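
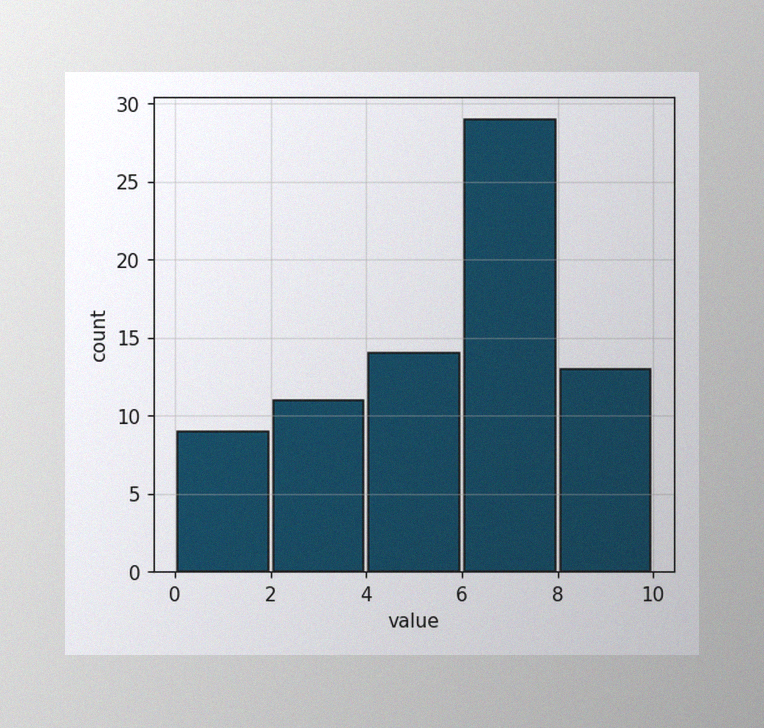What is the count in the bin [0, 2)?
9

The image has some photo noise and uneven lighting. The [0, 2) bin has height 9.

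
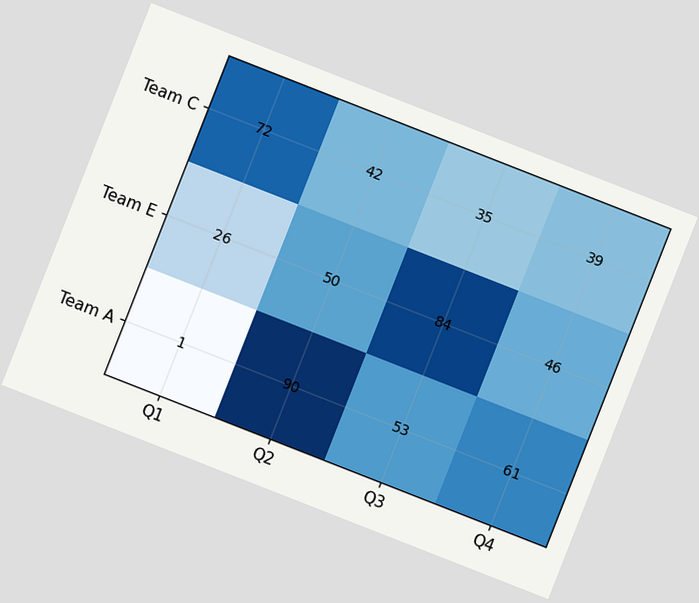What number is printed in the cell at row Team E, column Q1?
The chart is tilted about 21° clockwise. The (Team E, Q1) cell reads 26.

26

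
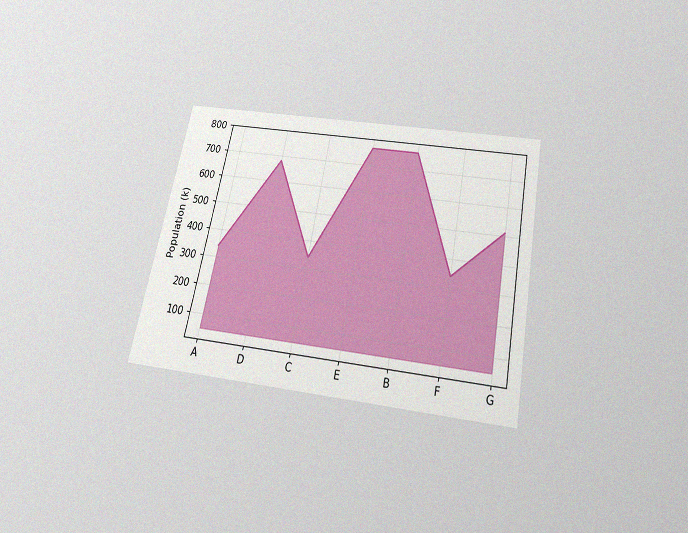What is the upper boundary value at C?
340k

The chart is tilted about 11° clockwise and viewed slightly from below, with some photo noise. At C the upper boundary is at 340k.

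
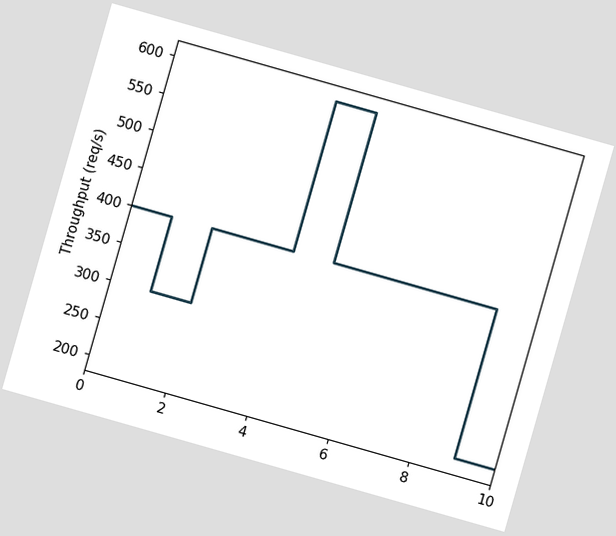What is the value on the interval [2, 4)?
400req/s

The chart is tilted about 16° clockwise. On [2, 4) the step sits at 400req/s.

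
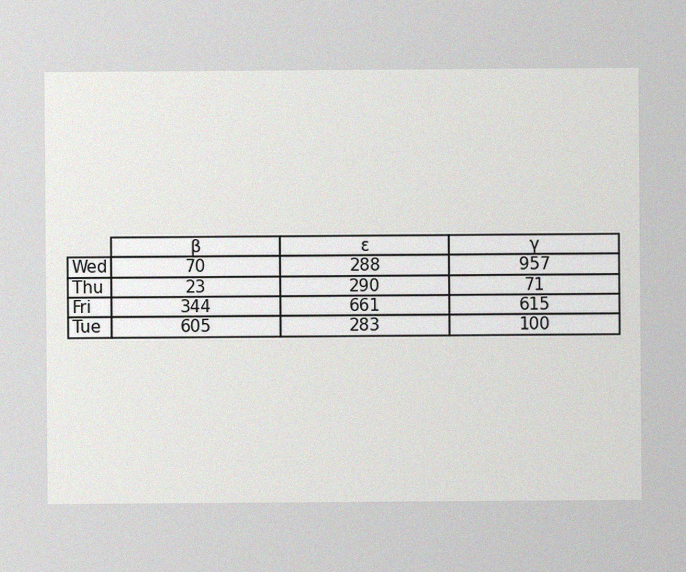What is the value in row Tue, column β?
The image has some photo noise and uneven lighting. The (Tue, β) cell reads 605.

605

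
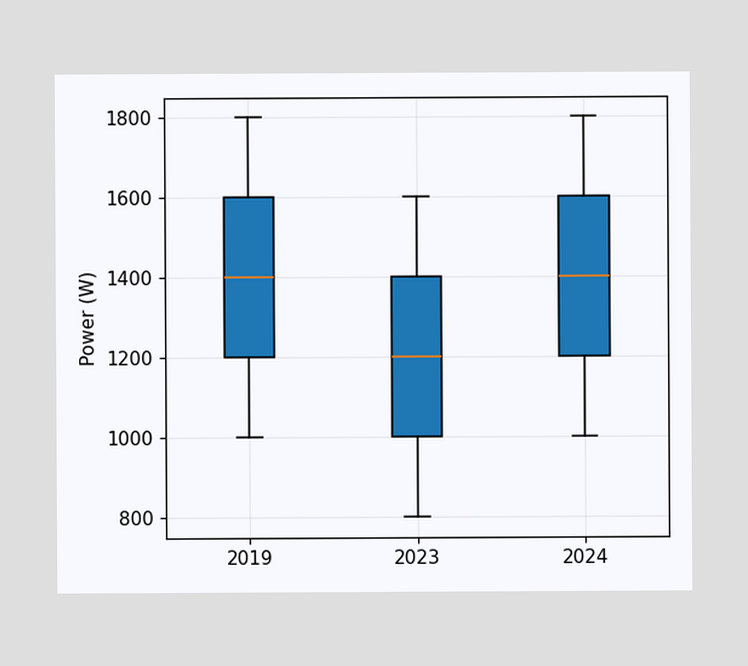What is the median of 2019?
The median line in the 2019 box sits at 1400W.

1400W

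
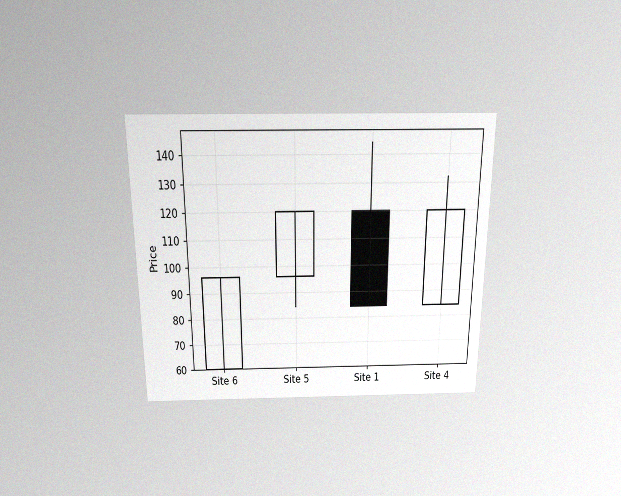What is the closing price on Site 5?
The chart is viewed slightly from above, with some photo noise. The Site 5 candle closes at 120.

120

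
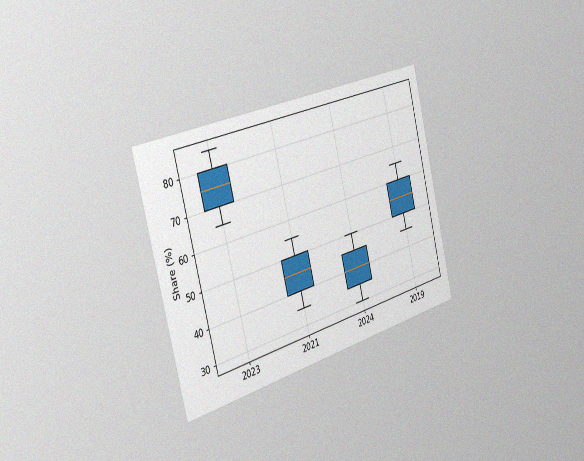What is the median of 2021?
45%

The chart is tilted about 14° counter-clockwise and viewed slightly from the left, with some photo noise. The median line in the 2021 box sits at 45%.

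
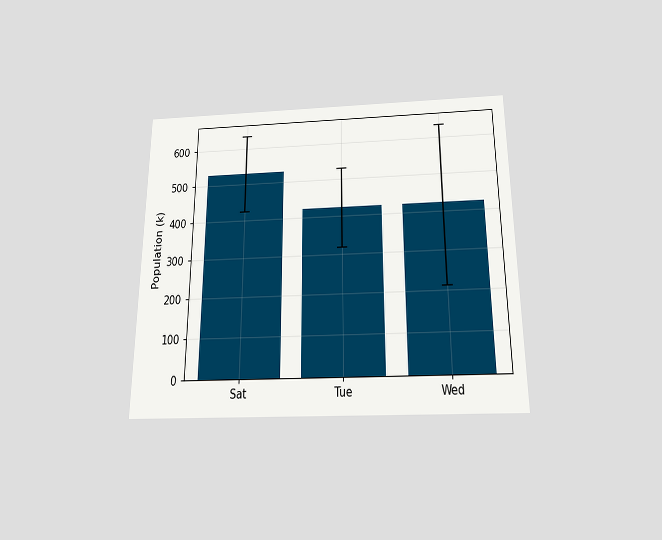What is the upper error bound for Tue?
530k

The chart is viewed slightly from below. The Tue bar's upper whisker reaches 530k.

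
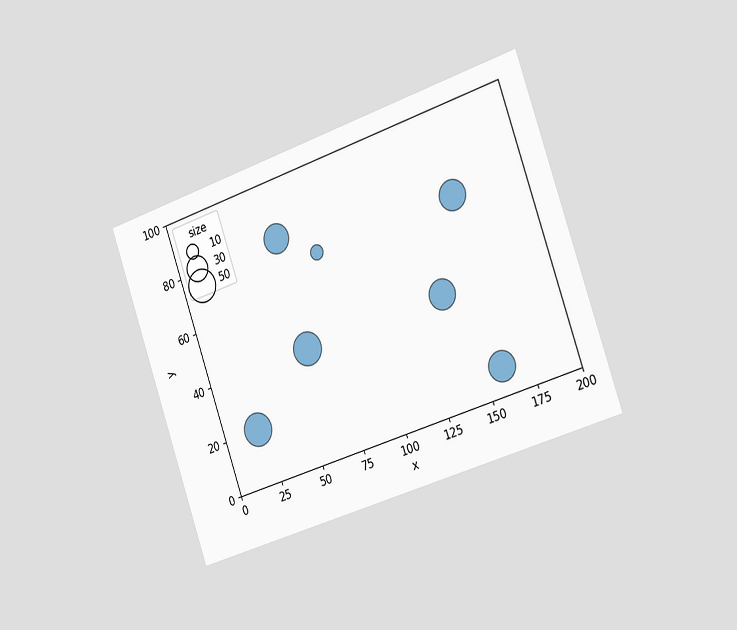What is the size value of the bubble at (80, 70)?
10

The chart is tilted about 19° counter-clockwise and viewed slightly from the right. Matching the bubble at (80, 70) against the size legend gives 10.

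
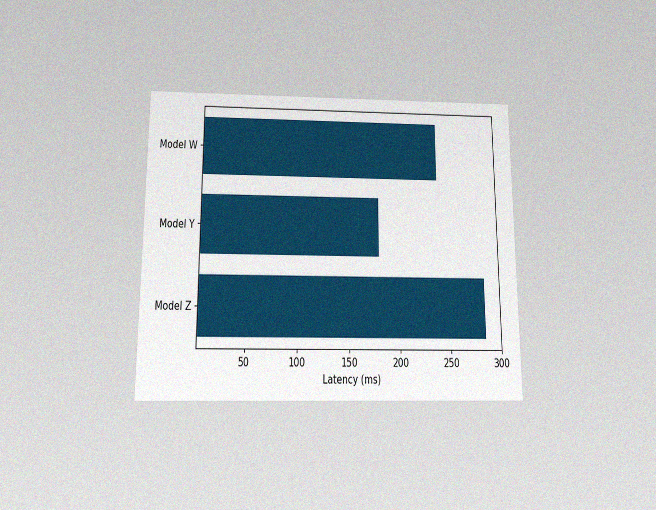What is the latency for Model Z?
The chart is viewed slightly from below, with some photo noise. Reading along the chart's x-axis, the Model Z bar reaches 285ms.

285ms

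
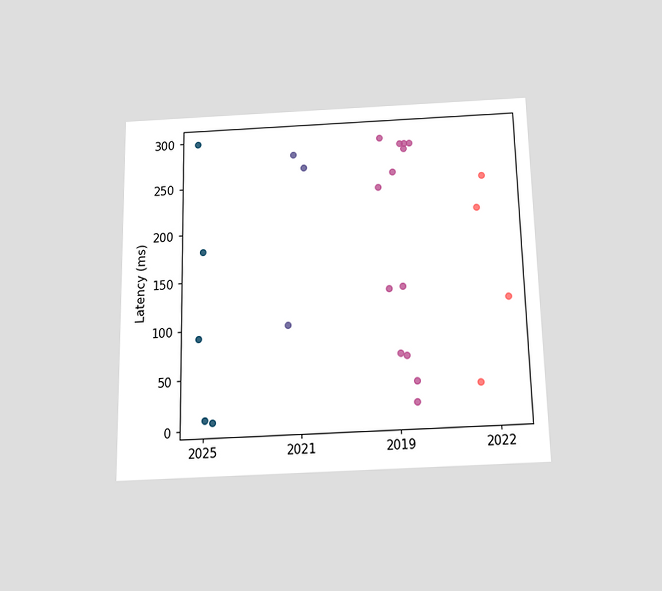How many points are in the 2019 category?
13

The chart is viewed slightly from below. Counting the markers in the 2019 column gives 13.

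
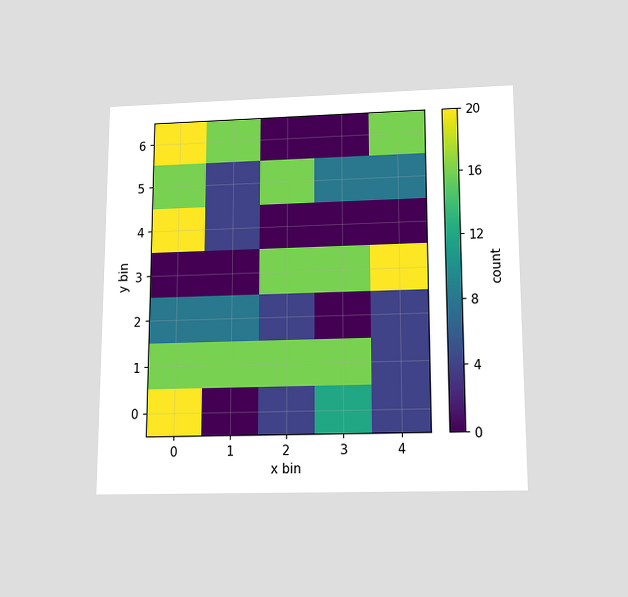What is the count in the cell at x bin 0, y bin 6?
The chart is viewed slightly from below. Matching the cell (0, 6) against the colorbar gives 20.

20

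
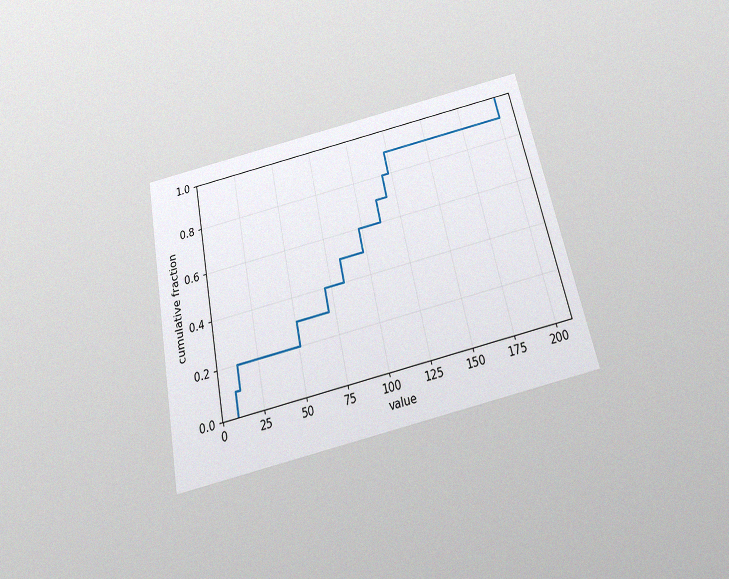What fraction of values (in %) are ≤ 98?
The chart is tilted about 12° counter-clockwise and viewed slightly from below, with some photo noise. At x=98 the ECDF step is at 60%.

60%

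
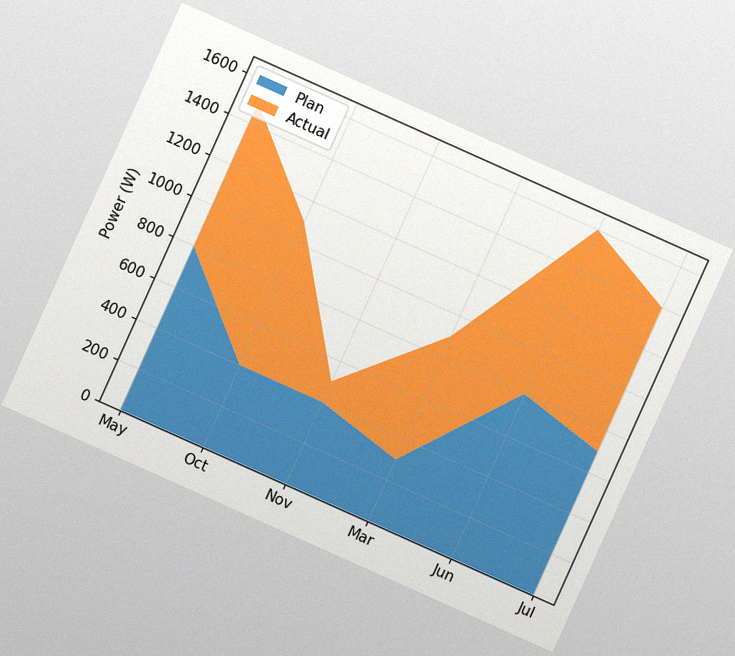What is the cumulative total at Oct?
1100W

The chart is tilted about 24° clockwise, with some photo noise. The stacked total at Oct reaches 1100W.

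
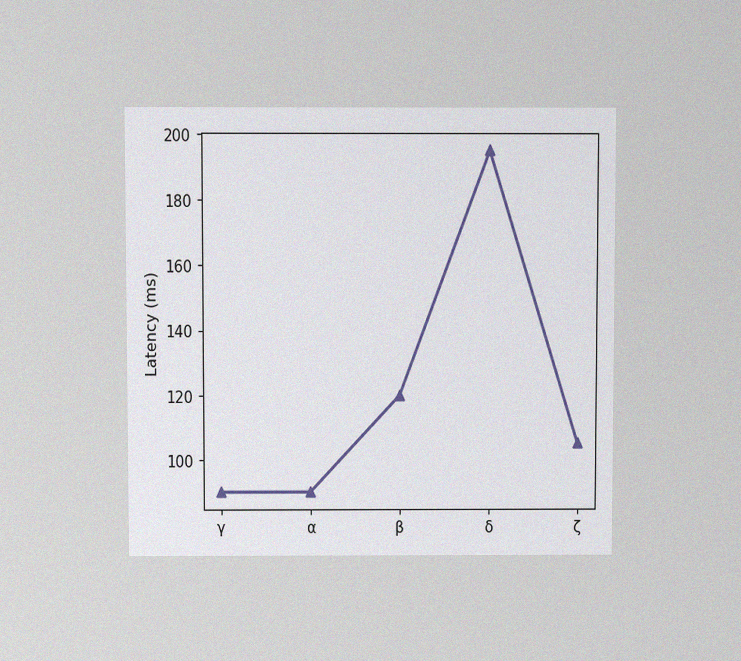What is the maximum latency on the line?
The chart is viewed slightly from above, with some photo noise. The highest point is at δ, and reading across to the y-axis gives 195ms.

195ms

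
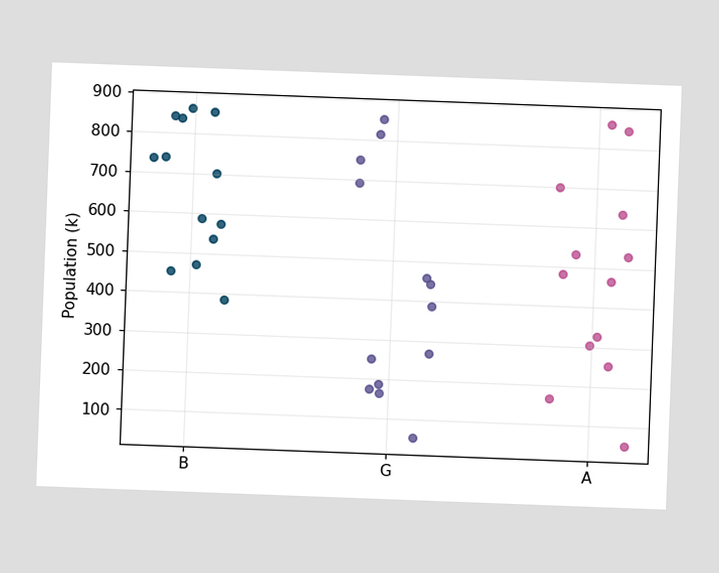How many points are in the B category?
The chart is tilted about 2° clockwise. Counting the markers in the B column gives 13.

13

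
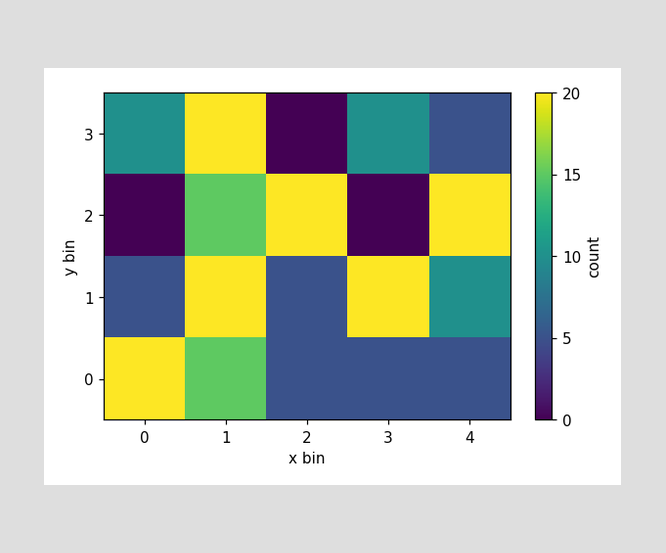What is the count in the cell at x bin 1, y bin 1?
Matching the cell (1, 1) against the colorbar gives 20.

20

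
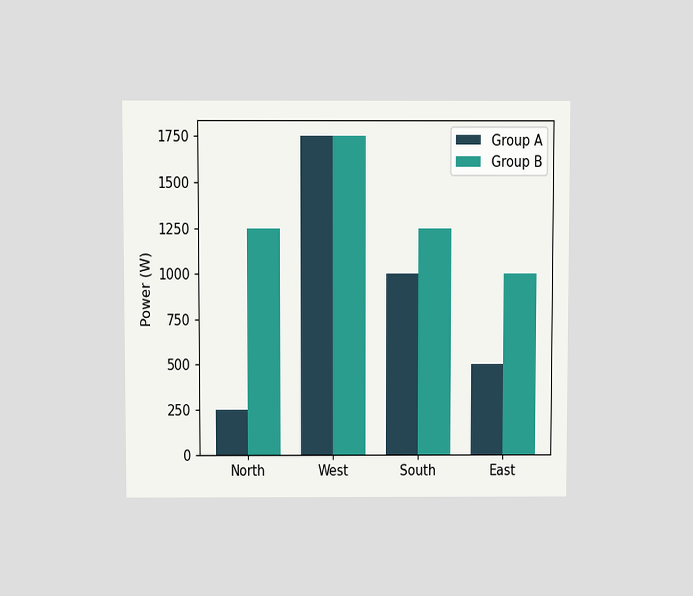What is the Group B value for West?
1750W

The chart is viewed slightly from above. The Group B bar at West reaches 1750W on the y-axis.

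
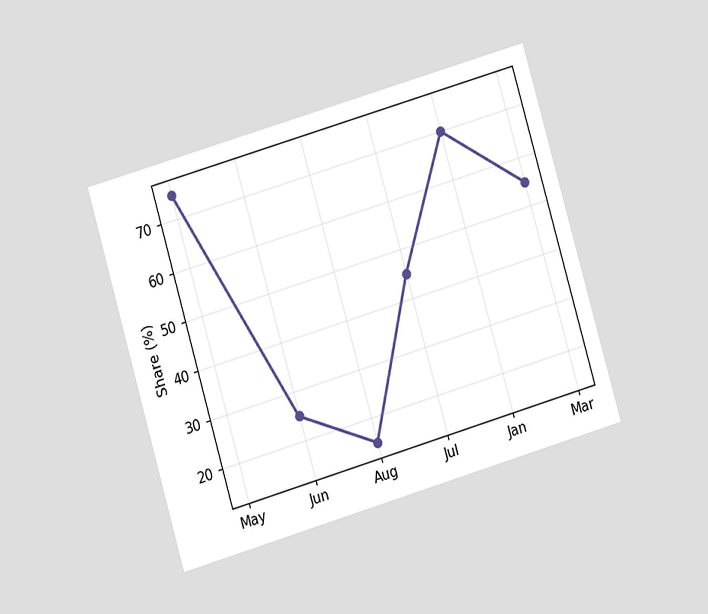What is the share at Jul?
The chart is tilted about 16° counter-clockwise and viewed at a slight angle. At Jul, the line is at 45%.

45%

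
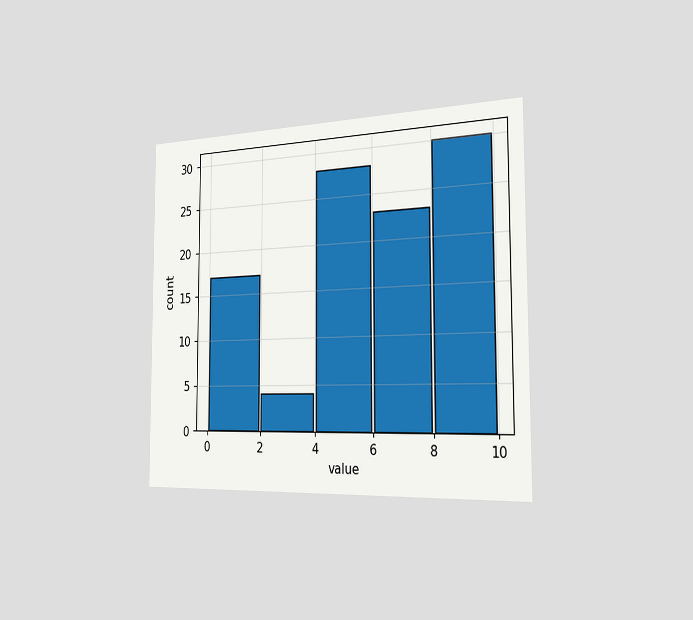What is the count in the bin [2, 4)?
4

The chart is viewed slightly from the right. The [2, 4) bin has height 4.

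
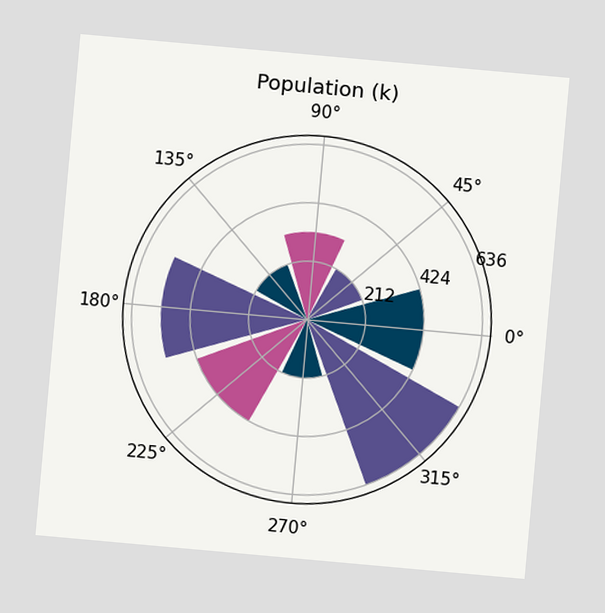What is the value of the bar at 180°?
530k

The chart is tilted about 5° clockwise. The bar at 180° reaches 530k on the radial axis.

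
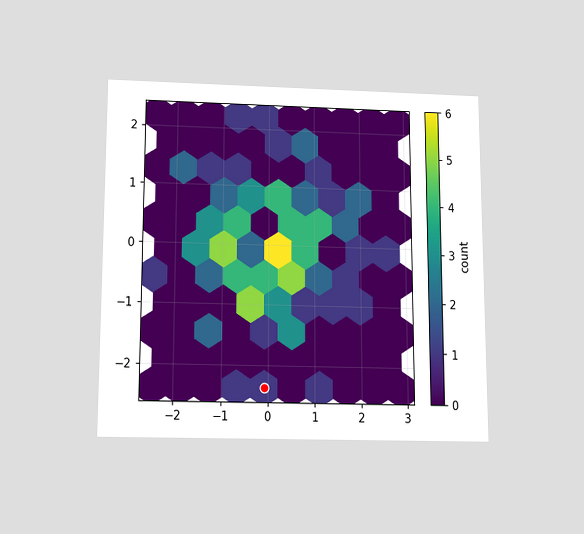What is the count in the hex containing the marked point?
1

The chart is viewed slightly from below. The marked hex reads 1 on the colorbar.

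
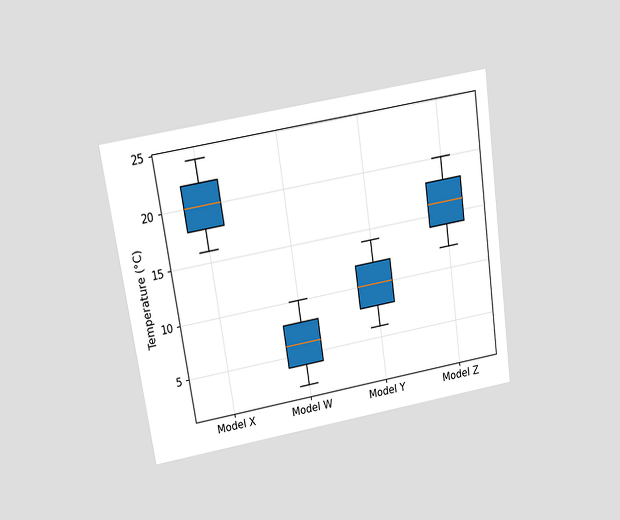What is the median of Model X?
20°C

The chart is tilted about 8° counter-clockwise and viewed slightly from above. The median line in the Model X box sits at 20°C.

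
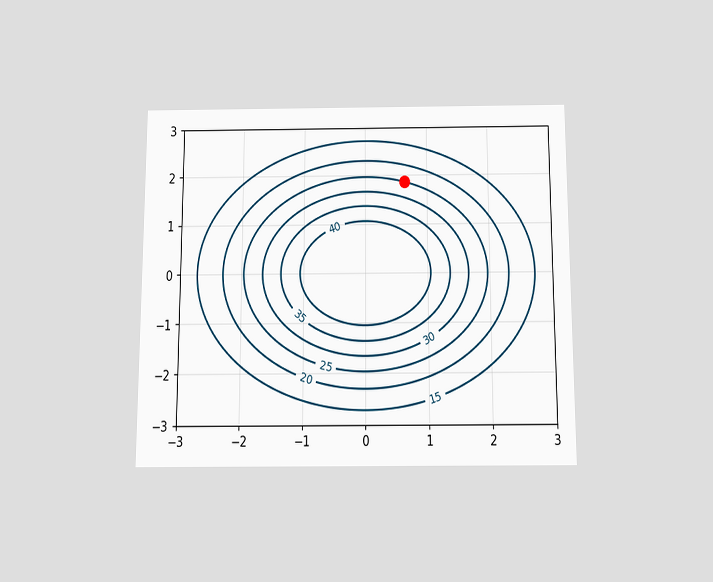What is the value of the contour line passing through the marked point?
The chart is viewed slightly from below. The marked point sits on the contour labelled 25.

25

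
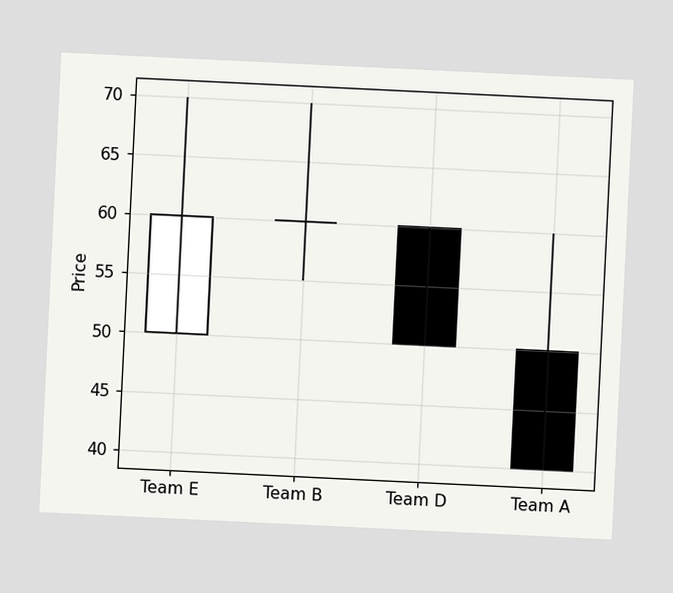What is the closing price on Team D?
50

The chart is tilted about 3° clockwise. The Team D candle closes at 50.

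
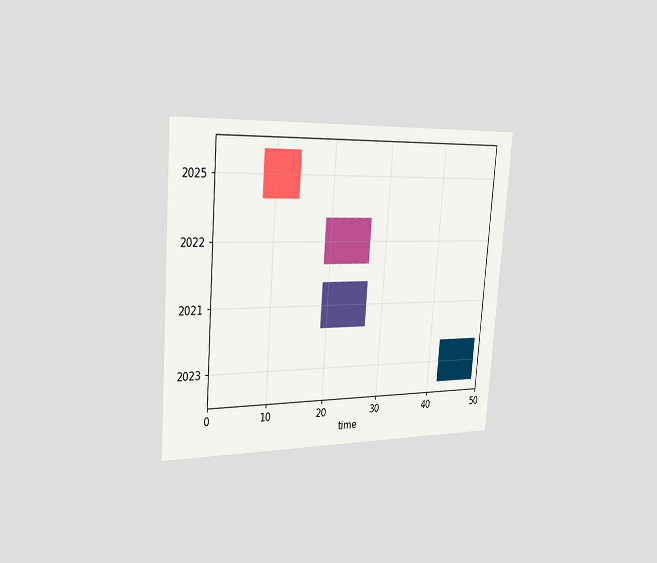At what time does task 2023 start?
The chart is tilted about 4° clockwise and viewed slightly from the left. The 2023 bar begins at t=42.

42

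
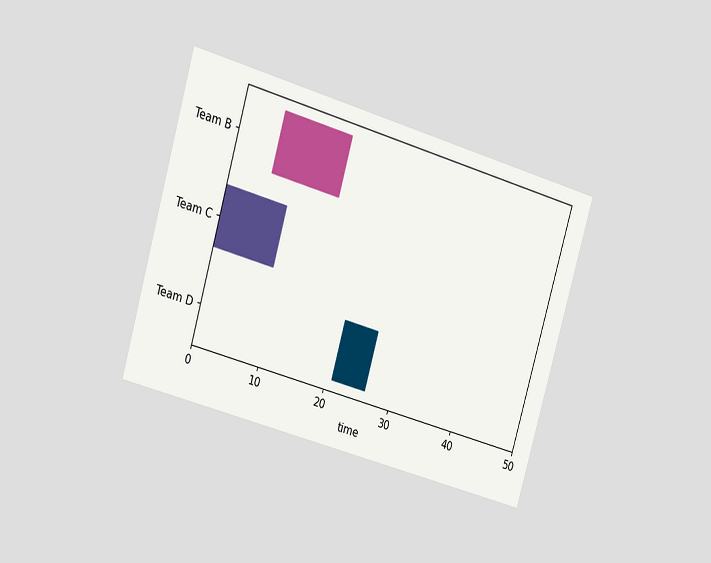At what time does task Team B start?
6

The chart is tilted about 16° clockwise and viewed at a slight angle. The Team B bar begins at t=6.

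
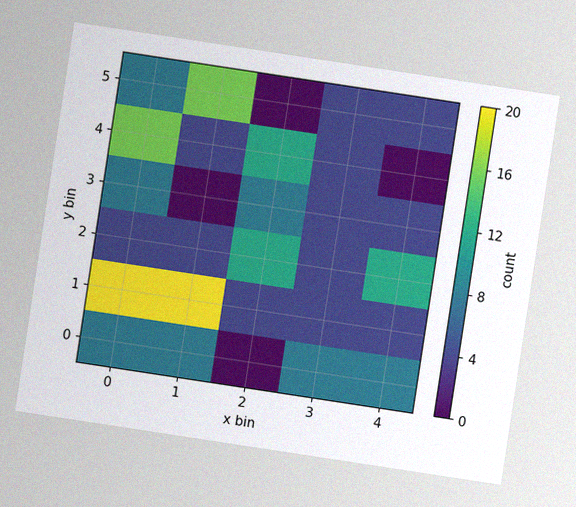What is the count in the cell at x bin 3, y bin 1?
The chart is tilted about 9° clockwise, with some photo noise. Matching the cell (3, 1) against the colorbar gives 4.

4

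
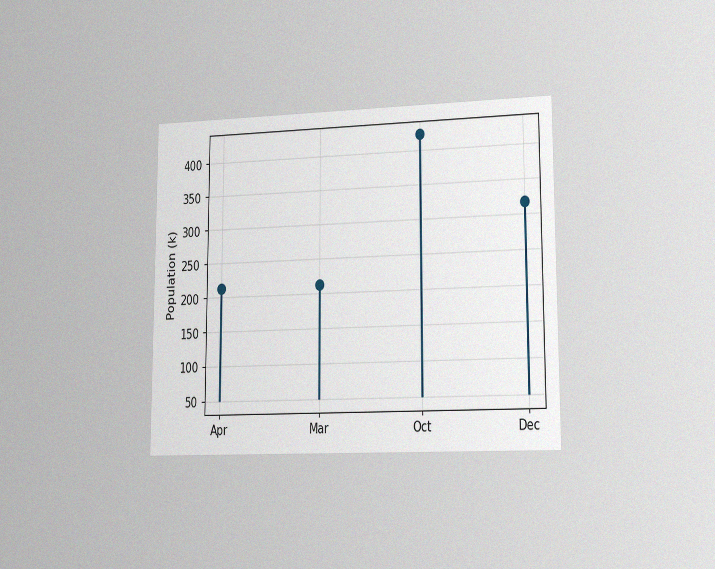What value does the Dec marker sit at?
The chart is viewed slightly from the right, with some photo noise. The Dec marker sits at 318k.

318k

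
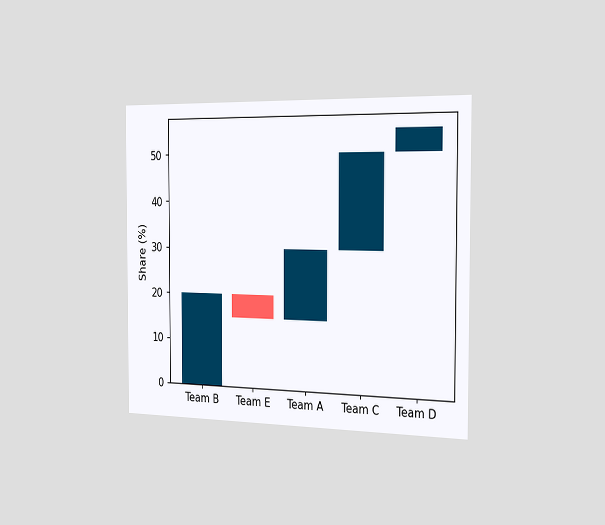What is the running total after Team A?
The chart is viewed slightly from the right. After Team A the running total reaches 30%.

30%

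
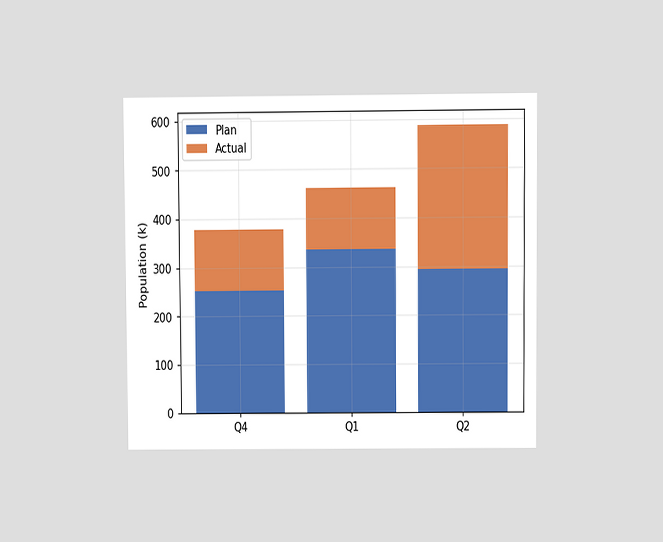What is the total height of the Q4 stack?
378k

The chart is viewed at a slight angle. The Q4 stack's top reaches 378k on the y-axis.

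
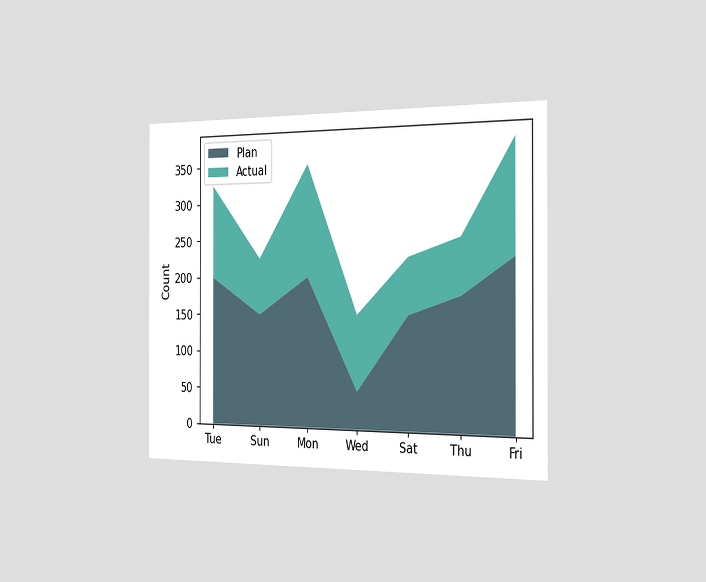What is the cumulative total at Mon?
350

The chart is viewed slightly from the right. The stacked total at Mon reaches 350.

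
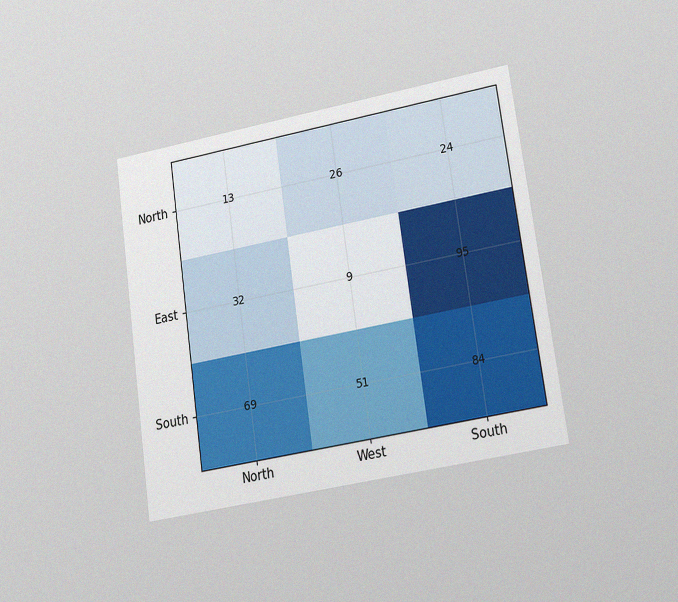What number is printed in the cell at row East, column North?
The chart is tilted about 8° counter-clockwise and viewed at a slight angle, with some photo noise. The (East, North) cell reads 32.

32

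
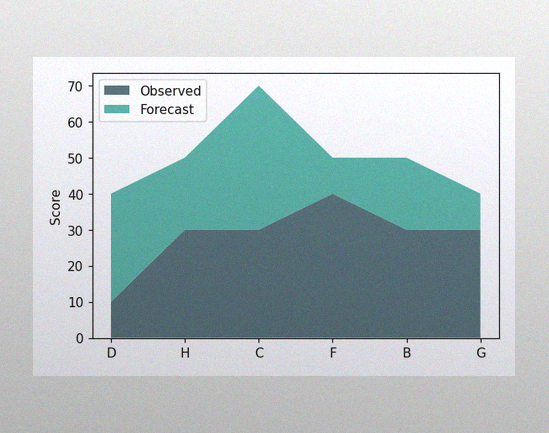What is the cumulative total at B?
50

The image has some photo noise and uneven lighting. The stacked total at B reaches 50.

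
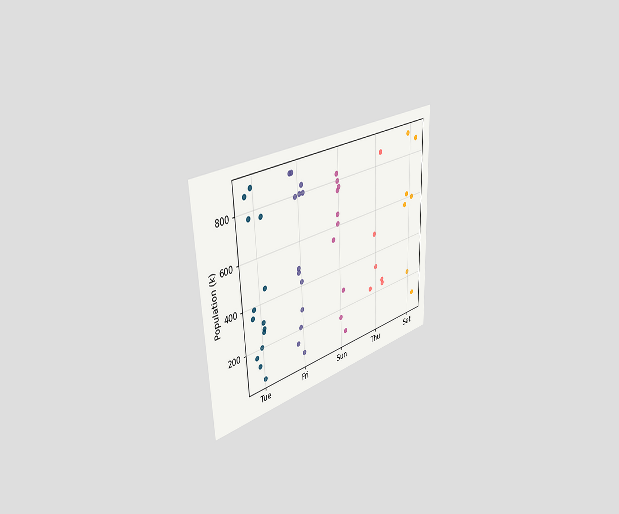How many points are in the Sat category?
7

The chart is tilted about 2° counter-clockwise and viewed slightly from the left. Counting the markers in the Sat column gives 7.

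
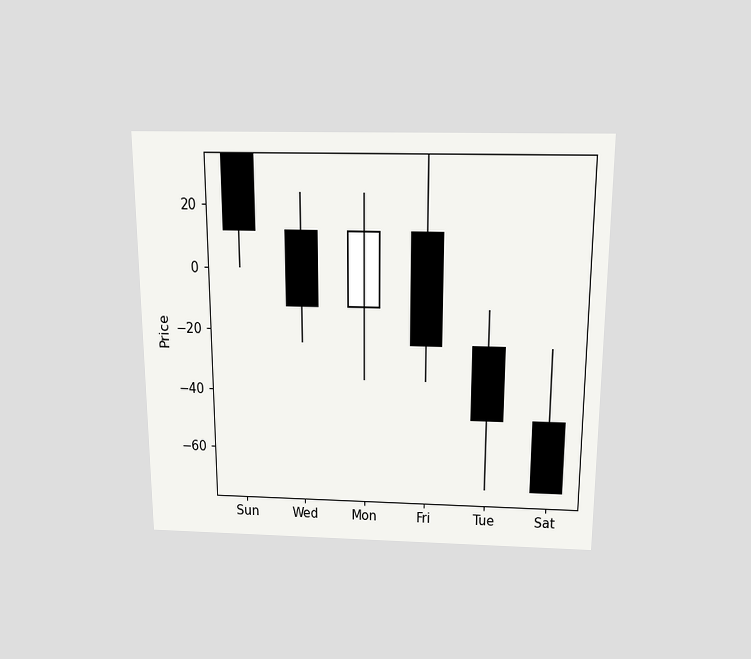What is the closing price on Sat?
The chart is viewed slightly from above. The Sat candle closes at -72.

-72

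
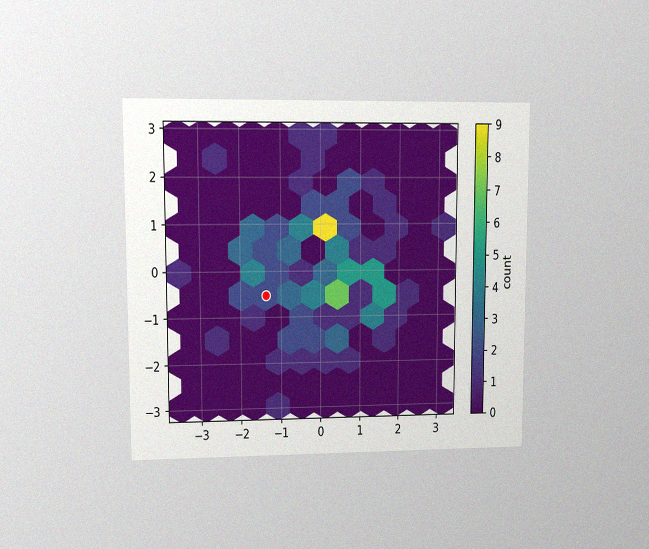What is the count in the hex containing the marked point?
2

The chart is viewed at a slight angle, with some photo noise. The marked hex reads 2 on the colorbar.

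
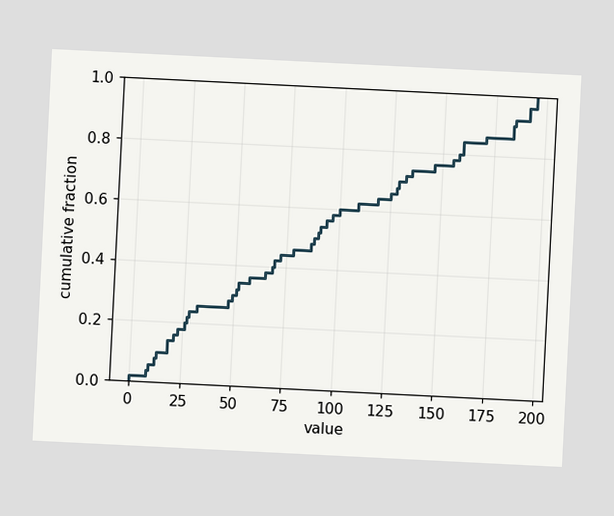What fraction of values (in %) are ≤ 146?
The chart is tilted about 3° clockwise. At x=146 the ECDF step is at 76%.

76%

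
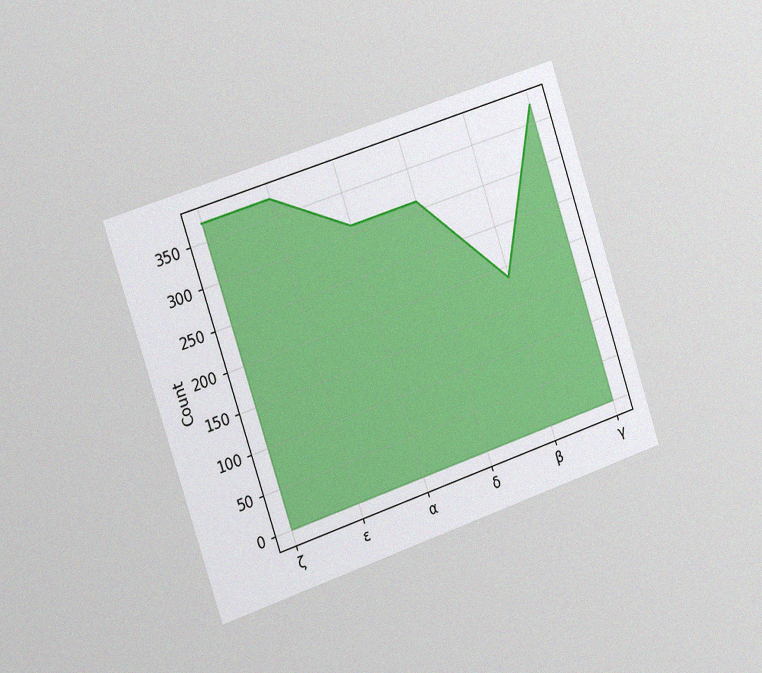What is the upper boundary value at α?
310

The chart is tilted about 18° counter-clockwise and viewed slightly from the left, with some photo noise. At α the upper boundary is at 310.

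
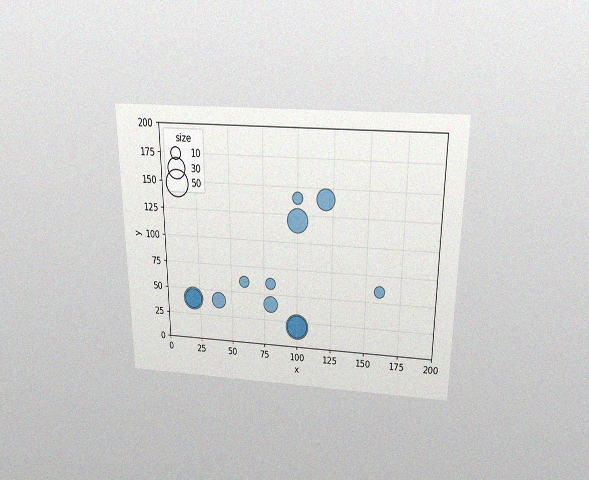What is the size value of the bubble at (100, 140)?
The chart is viewed slightly from above, with some photo noise. Matching the bubble at (100, 140) against the size legend gives 10.

10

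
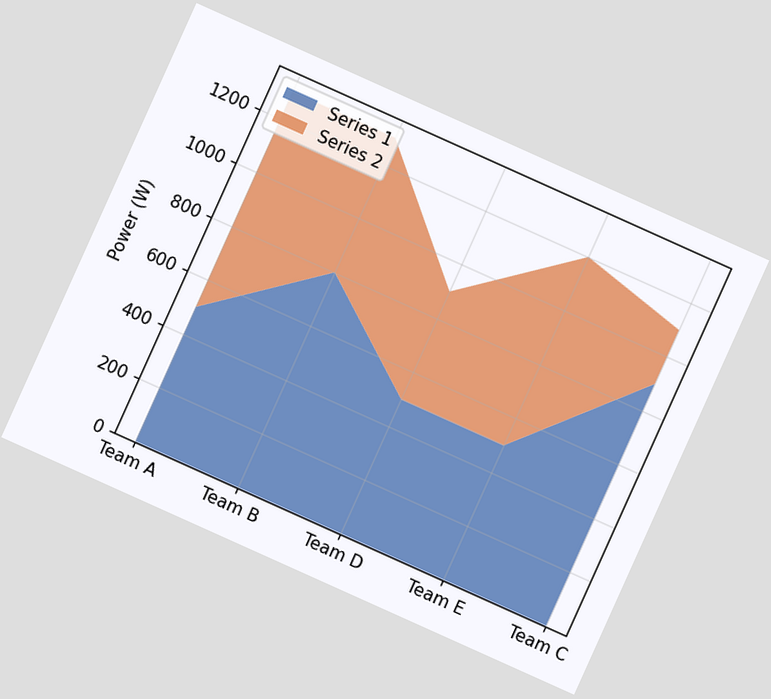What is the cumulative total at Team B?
1300W

The chart is tilted about 24° clockwise. The stacked total at Team B reaches 1300W.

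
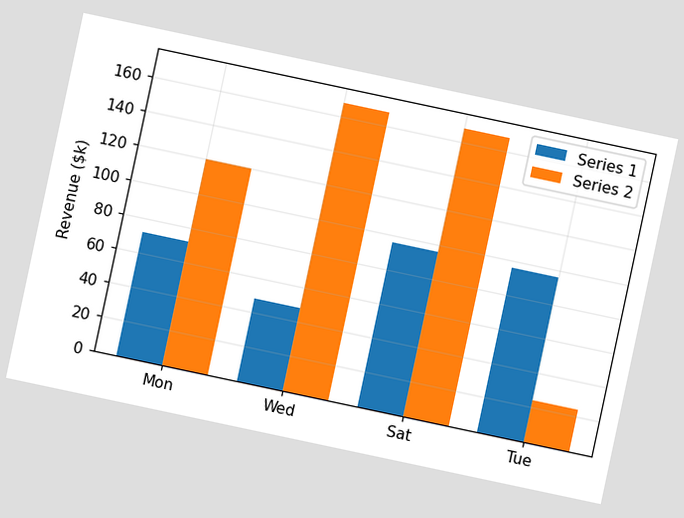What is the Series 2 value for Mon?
$120k

The chart is tilted about 12° clockwise. The Series 2 bar at Mon reaches $120k on the y-axis.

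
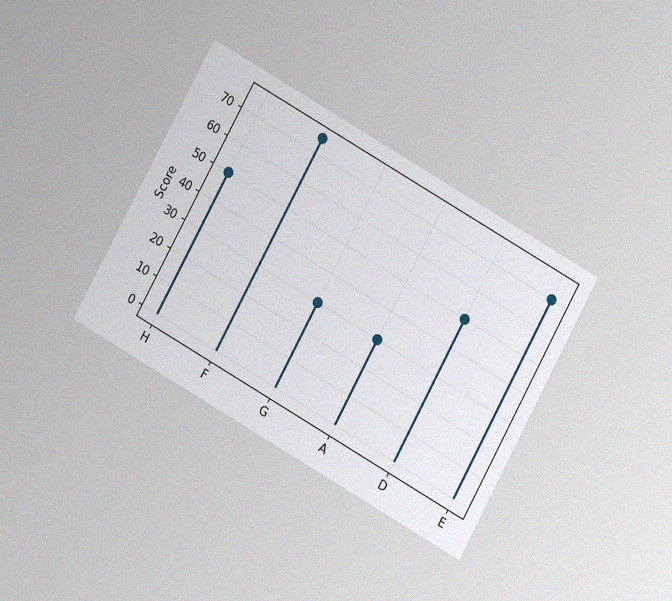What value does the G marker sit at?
The chart is tilted about 29° clockwise and viewed at a slight angle, with some photo noise. The G marker sits at 30.

30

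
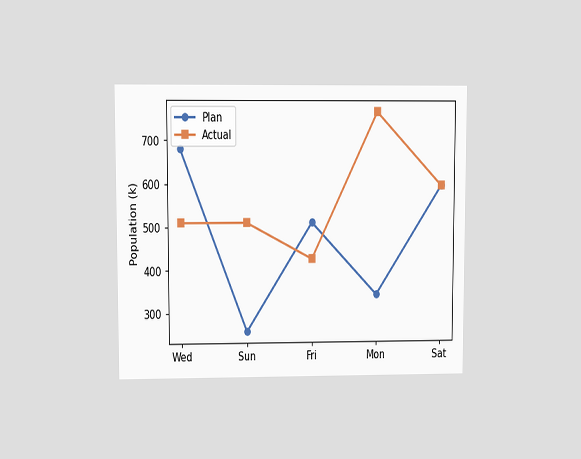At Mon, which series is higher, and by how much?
The chart is viewed at a slight angle. At Mon, Actual sits above the other line by 425k.

Actual, by 425k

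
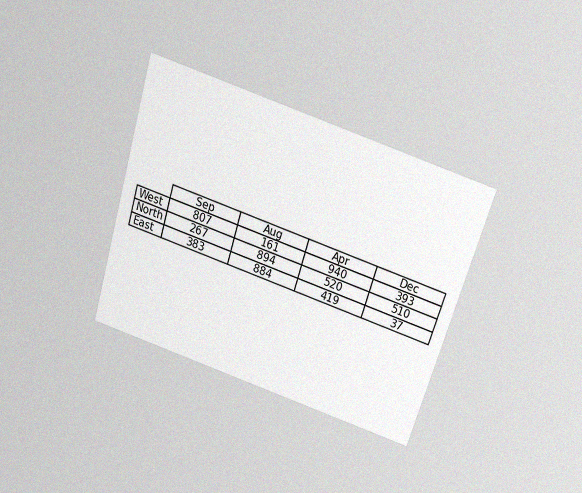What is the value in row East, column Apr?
419

The chart is tilted about 17° clockwise and viewed slightly from above, with some photo noise. The (East, Apr) cell reads 419.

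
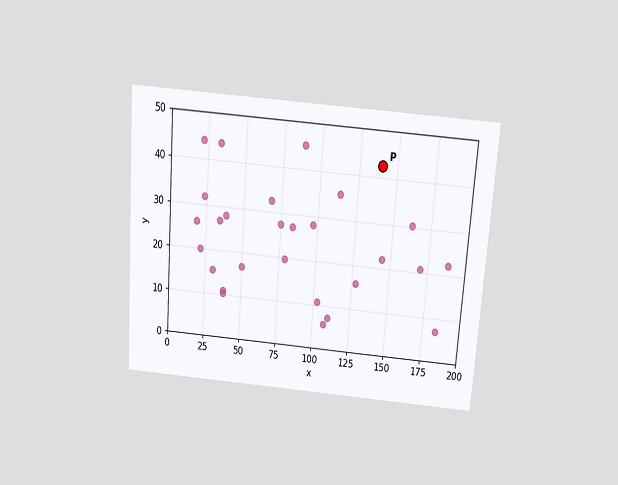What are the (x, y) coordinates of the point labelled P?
(140, 42.5)

The chart is tilted about 4° clockwise and viewed slightly from above. Following the gridlines from P to each axis, P sits at (140, 42.5).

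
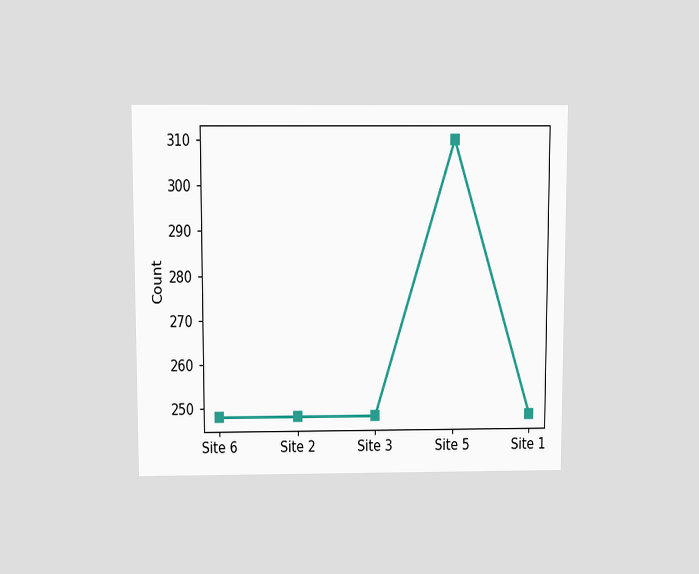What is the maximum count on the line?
310

The chart is viewed slightly from above. The highest point is at Site 5, and reading across to the y-axis gives 310.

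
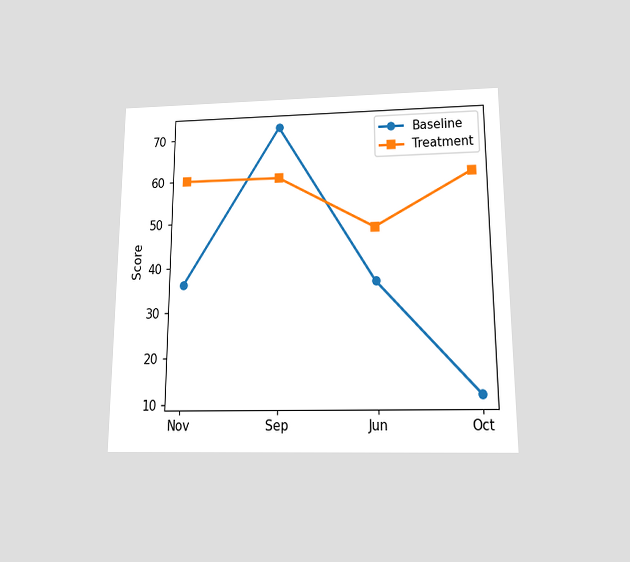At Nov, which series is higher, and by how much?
Treatment, by 24

The chart is viewed slightly from below. At Nov, Treatment sits above the other line by 24.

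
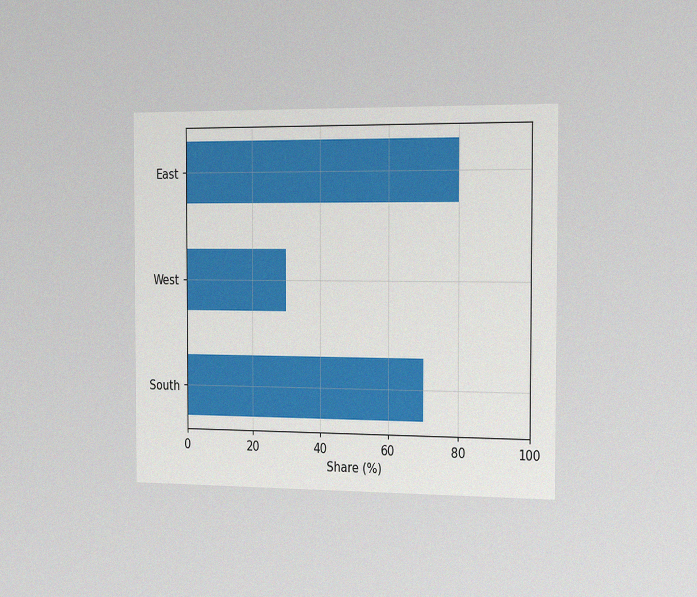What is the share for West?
The chart is viewed slightly from the right, with some photo noise. Reading along the chart's x-axis, the West bar reaches 30%.

30%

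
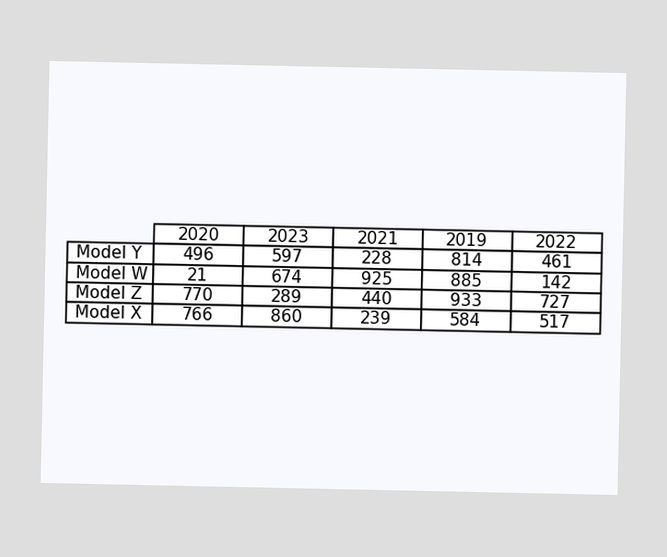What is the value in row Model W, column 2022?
The (Model W, 2022) cell reads 142.

142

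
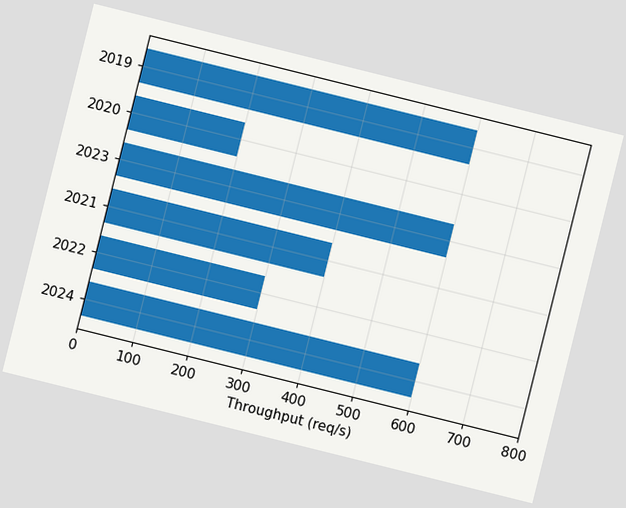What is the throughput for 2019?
The chart is tilted about 14° clockwise. Reading along the chart's x-axis, the 2019 bar reaches 600req/s.

600req/s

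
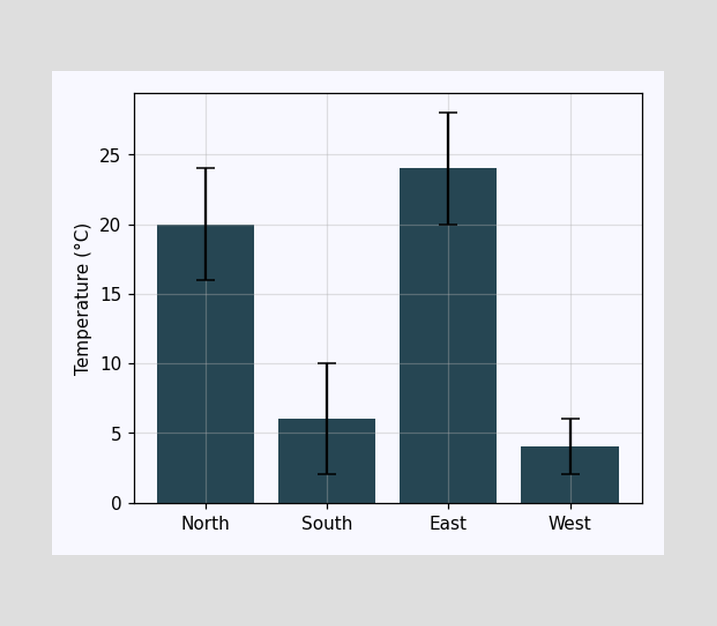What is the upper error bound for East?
28°C

The East bar's upper whisker reaches 28°C.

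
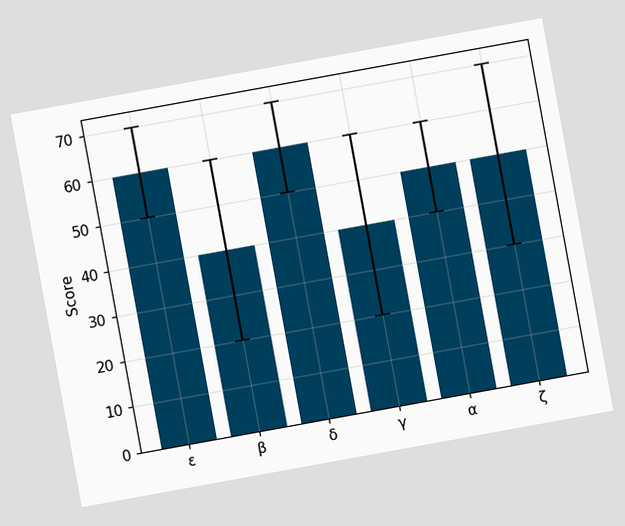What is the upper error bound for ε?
70

The chart is tilted about 10° counter-clockwise. The ε bar's upper whisker reaches 70.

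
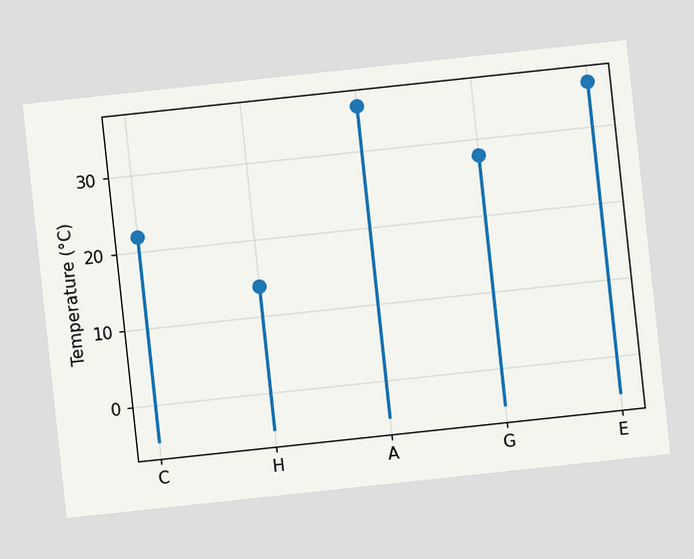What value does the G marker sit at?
The chart is tilted about 6° counter-clockwise. The G marker sits at 28°C.

28°C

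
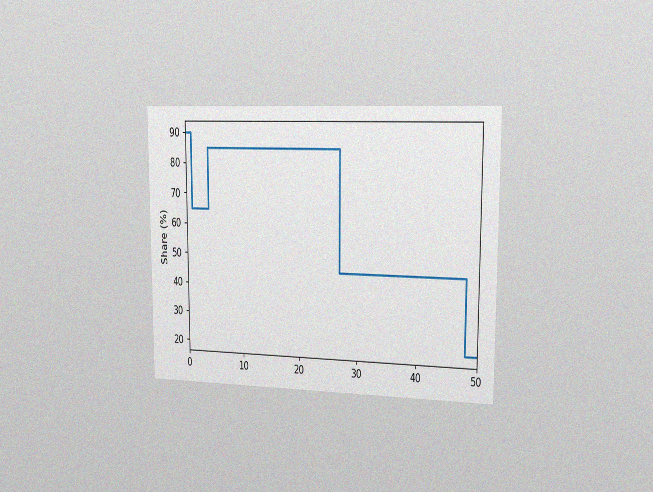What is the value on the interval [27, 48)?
The chart is viewed slightly from the right, with some photo noise. On [27, 48) the step sits at 45%.

45%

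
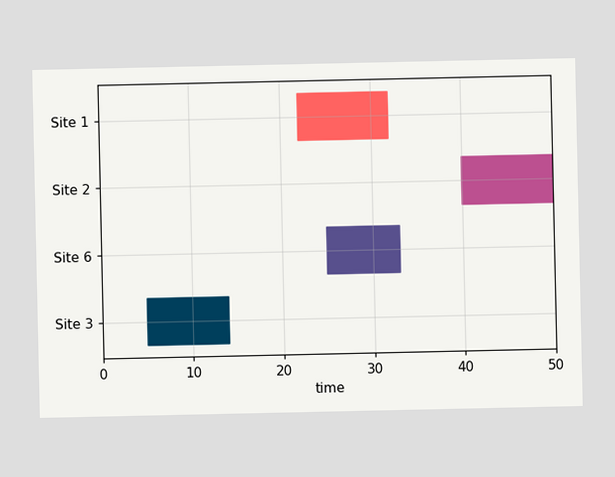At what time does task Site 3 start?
5

The Site 3 bar begins at t=5.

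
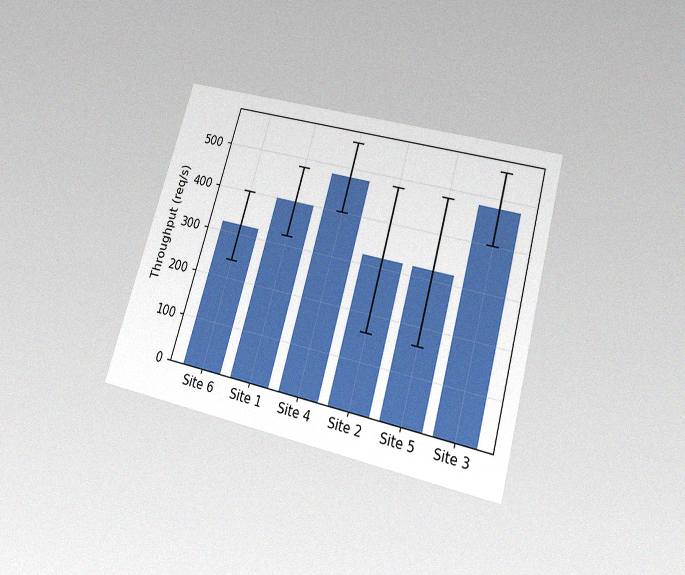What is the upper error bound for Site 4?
The chart is tilted about 16° clockwise and viewed slightly from below, with some photo noise. The Site 4 bar's upper whisker reaches 560req/s.

560req/s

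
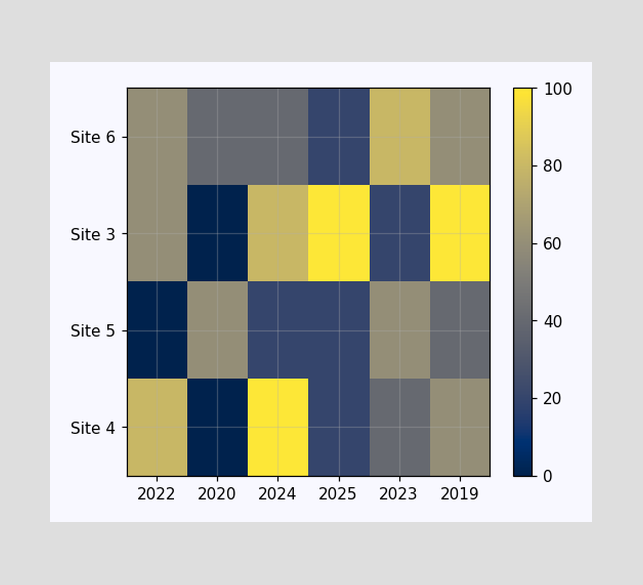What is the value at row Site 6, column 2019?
Matching cell (Site 6, 2019) against the colorbar gives 60.

60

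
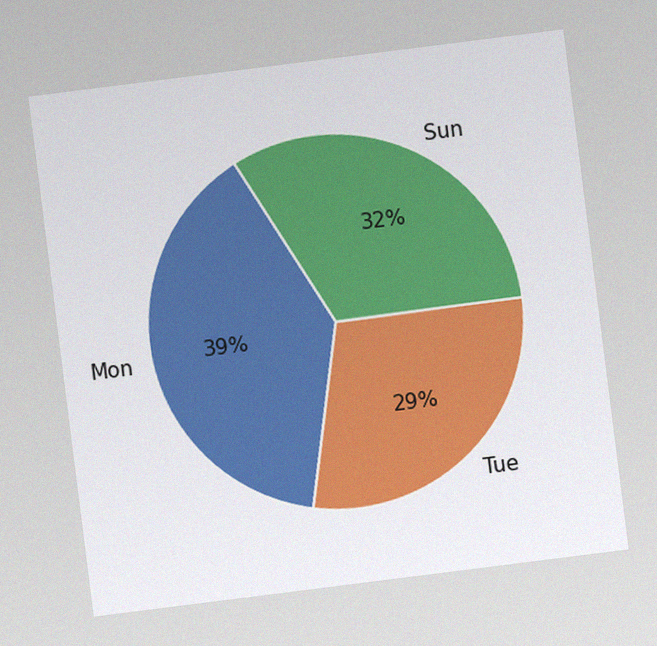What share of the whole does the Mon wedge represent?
The chart is tilted about 7° counter-clockwise, with some photo noise. The Mon slice takes up 39% of the pie.

39%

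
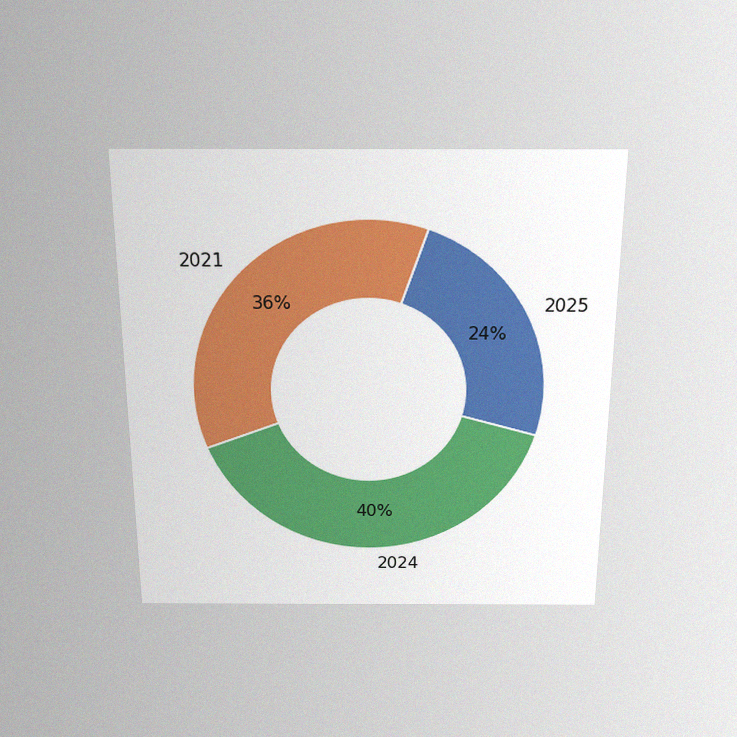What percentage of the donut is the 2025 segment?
24%

The chart is viewed slightly from above, with some photo noise. The 2025 segment takes up 24% of the ring.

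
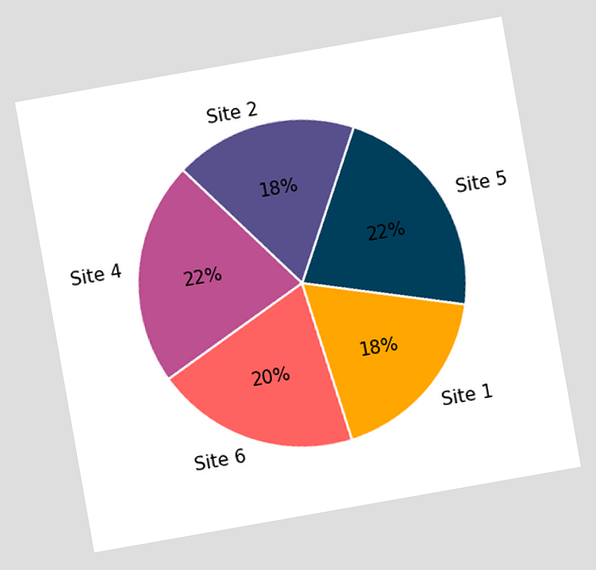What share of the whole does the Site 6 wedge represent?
The chart is tilted about 10° counter-clockwise. The Site 6 slice takes up 20% of the pie.

20%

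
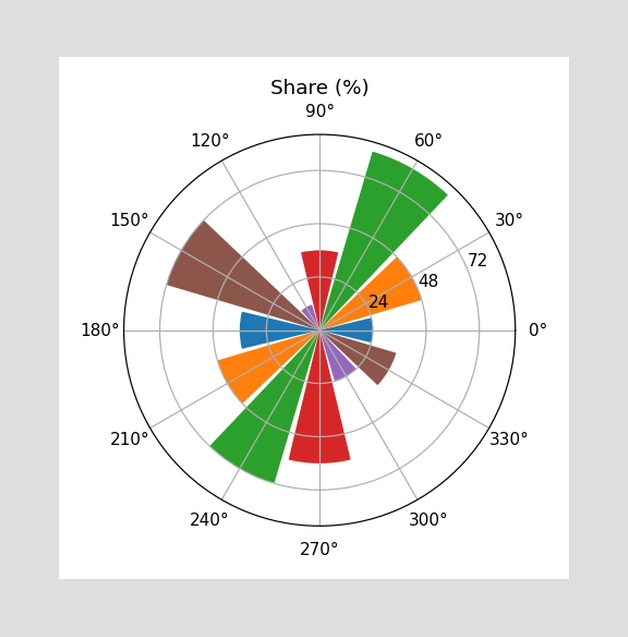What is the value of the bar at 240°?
The bar at 240° reaches 72% on the radial axis.

72%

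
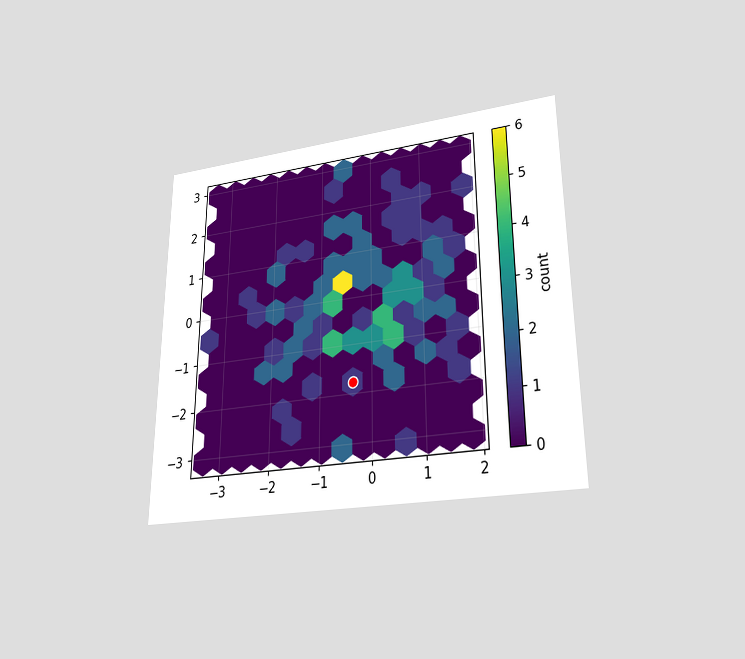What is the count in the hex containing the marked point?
The chart is viewed at a slight angle. The marked hex reads 1 on the colorbar.

1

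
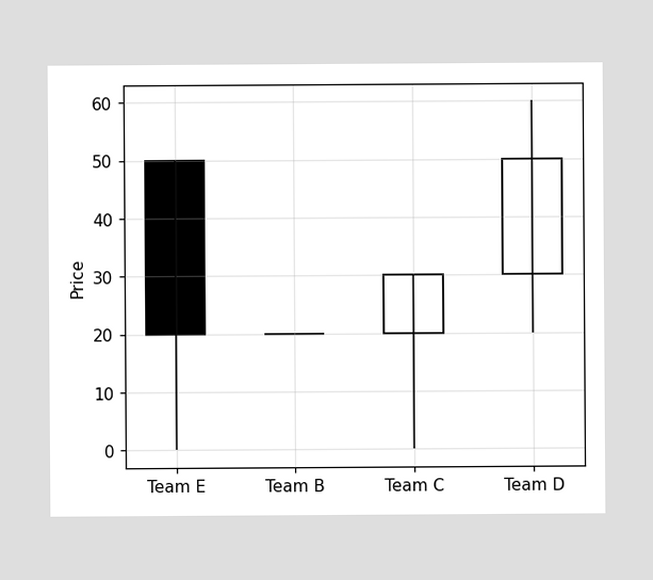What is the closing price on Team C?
30

The Team C candle closes at 30.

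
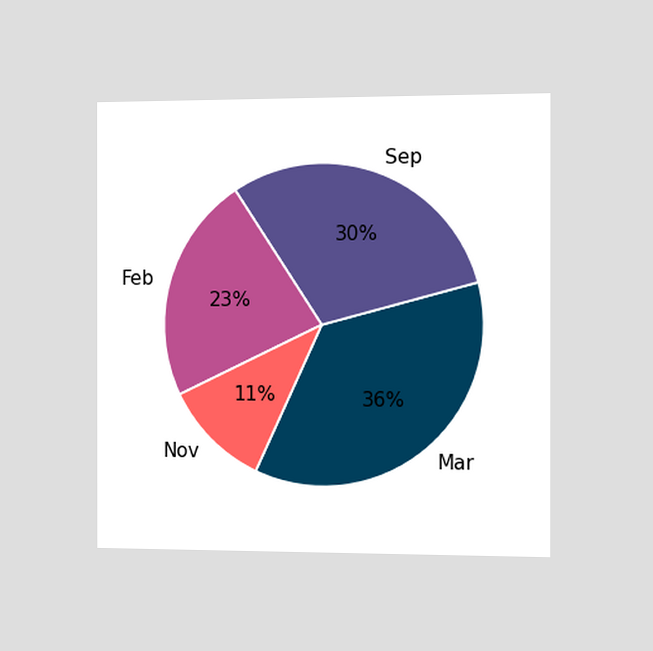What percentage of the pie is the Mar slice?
36%

The chart is viewed slightly from the right. The Mar slice takes up 36% of the pie.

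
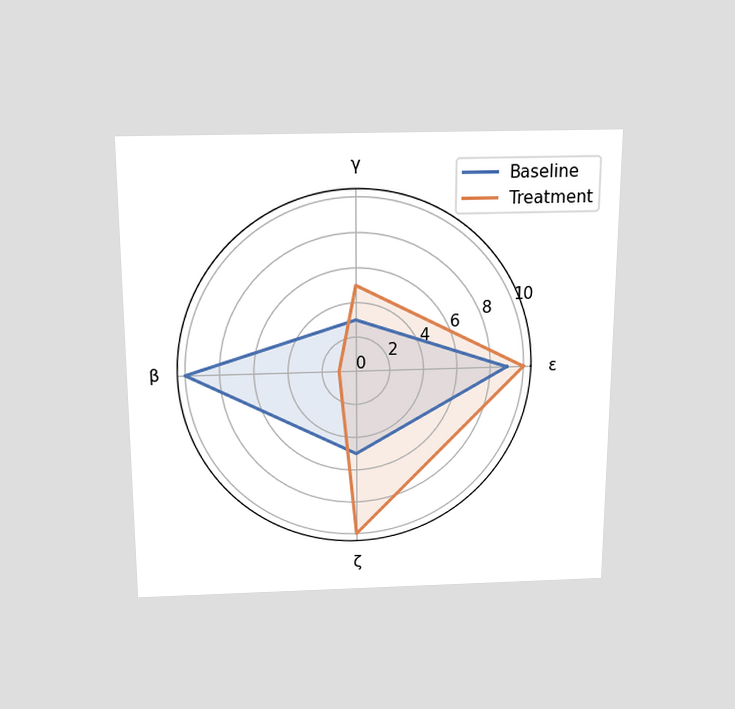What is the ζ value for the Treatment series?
The chart is viewed slightly from above. On the ζ axis, Treatment reaches 10.

10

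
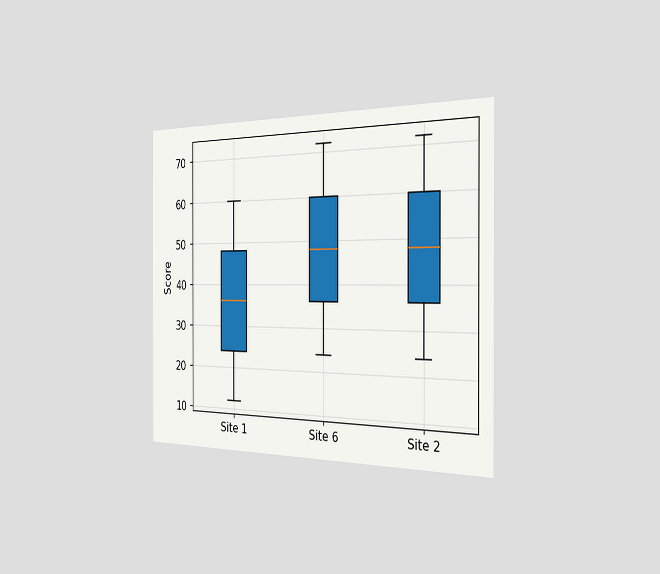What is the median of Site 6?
48

The chart is viewed slightly from the right. The median line in the Site 6 box sits at 48.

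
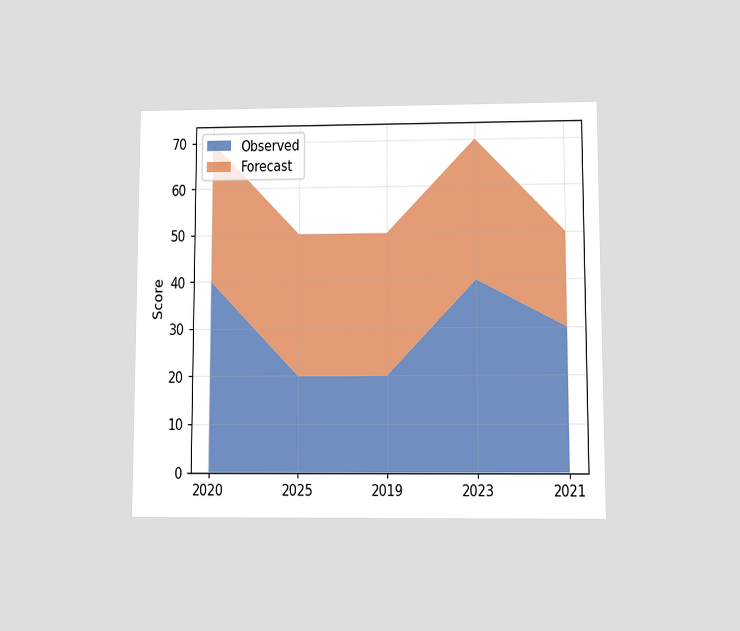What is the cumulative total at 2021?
The chart is viewed at a slight angle. The stacked total at 2021 reaches 50.

50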